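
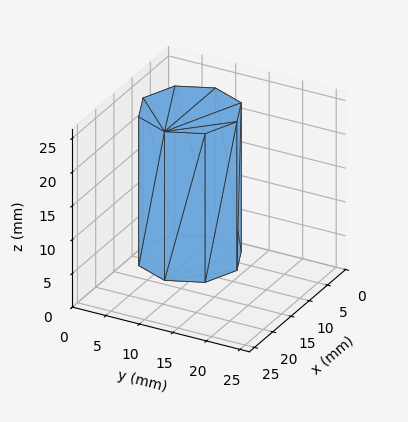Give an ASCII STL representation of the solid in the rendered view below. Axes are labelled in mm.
Reading the render: the shape is a regular 8-sided prism (a cylinder approximated with 8 flat sides), circumscribed radius ≈ 7 mm, height ≈ 22 mm (dimensions read to the nearest mm from the axis ticks). For the STL, each face is triangulated and given an outward normal.

solid part
  facet normal 0.0000 0.0000 -1.0000
    outer loop
      vertex 7.000 14.000 0.000
      vertex 11.950 11.950 0.000
      vertex 14.000 7.000 0.000
    endloop
  endfacet
  facet normal 0.0000 0.0000 -1.0000
    outer loop
      vertex 2.050 11.950 0.000
      vertex 7.000 14.000 0.000
      vertex 14.000 7.000 0.000
    endloop
  endfacet
  facet normal 0.0000 0.0000 -1.0000
    outer loop
      vertex 0.000 7.000 0.000
      vertex 2.050 11.950 0.000
      vertex 14.000 7.000 0.000
    endloop
  endfacet
  facet normal 0.0000 0.0000 -1.0000
    outer loop
      vertex 2.050 2.050 0.000
      vertex 0.000 7.000 0.000
      vertex 14.000 7.000 0.000
    endloop
  endfacet
  facet normal 0.0000 0.0000 -1.0000
    outer loop
      vertex 7.000 0.000 0.000
      vertex 2.050 2.050 0.000
      vertex 14.000 7.000 0.000
    endloop
  endfacet
  facet normal 0.0000 0.0000 -1.0000
    outer loop
      vertex 11.950 2.050 0.000
      vertex 7.000 0.000 0.000
      vertex 14.000 7.000 0.000
    endloop
  endfacet
  facet normal 0.0000 0.0000 1.0000
    outer loop
      vertex 14.000 7.000 22.000
      vertex 11.950 11.950 22.000
      vertex 7.000 14.000 22.000
    endloop
  endfacet
  facet normal 0.0000 0.0000 1.0000
    outer loop
      vertex 14.000 7.000 22.000
      vertex 7.000 14.000 22.000
      vertex 2.050 11.950 22.000
    endloop
  endfacet
  facet normal 0.0000 0.0000 1.0000
    outer loop
      vertex 14.000 7.000 22.000
      vertex 2.050 11.950 22.000
      vertex 0.000 7.000 22.000
    endloop
  endfacet
  facet normal 0.0000 0.0000 1.0000
    outer loop
      vertex 14.000 7.000 22.000
      vertex 0.000 7.000 22.000
      vertex 2.050 2.050 22.000
    endloop
  endfacet
  facet normal 0.0000 0.0000 1.0000
    outer loop
      vertex 14.000 7.000 22.000
      vertex 2.050 2.050 22.000
      vertex 7.000 0.000 22.000
    endloop
  endfacet
  facet normal 0.0000 0.0000 1.0000
    outer loop
      vertex 14.000 7.000 22.000
      vertex 7.000 0.000 22.000
      vertex 11.950 2.050 22.000
    endloop
  endfacet
  facet normal 0.9239 0.3826 0.0000
    outer loop
      vertex 14.000 7.000 0.000
      vertex 11.950 11.950 0.000
      vertex 11.950 11.950 22.000
    endloop
  endfacet
  facet normal 0.9239 0.3826 0.0000
    outer loop
      vertex 14.000 7.000 0.000
      vertex 11.950 11.950 22.000
      vertex 14.000 7.000 22.000
    endloop
  endfacet
  facet normal 0.3826 0.9239 0.0000
    outer loop
      vertex 11.950 11.950 0.000
      vertex 7.000 14.000 0.000
      vertex 7.000 14.000 22.000
    endloop
  endfacet
  facet normal 0.3826 0.9239 0.0000
    outer loop
      vertex 11.950 11.950 0.000
      vertex 7.000 14.000 22.000
      vertex 11.950 11.950 22.000
    endloop
  endfacet
  facet normal -0.3826 0.9239 0.0000
    outer loop
      vertex 7.000 14.000 0.000
      vertex 2.050 11.950 0.000
      vertex 2.050 11.950 22.000
    endloop
  endfacet
  facet normal -0.3826 0.9239 0.0000
    outer loop
      vertex 7.000 14.000 0.000
      vertex 2.050 11.950 22.000
      vertex 7.000 14.000 22.000
    endloop
  endfacet
  facet normal -0.9239 0.3826 0.0000
    outer loop
      vertex 2.050 11.950 0.000
      vertex 0.000 7.000 0.000
      vertex 0.000 7.000 22.000
    endloop
  endfacet
  facet normal -0.9239 0.3826 0.0000
    outer loop
      vertex 2.050 11.950 0.000
      vertex 0.000 7.000 22.000
      vertex 2.050 11.950 22.000
    endloop
  endfacet
  facet normal -0.9239 -0.3826 0.0000
    outer loop
      vertex 0.000 7.000 0.000
      vertex 2.050 2.050 0.000
      vertex 2.050 2.050 22.000
    endloop
  endfacet
  facet normal -0.9239 -0.3826 0.0000
    outer loop
      vertex 0.000 7.000 0.000
      vertex 2.050 2.050 22.000
      vertex 0.000 7.000 22.000
    endloop
  endfacet
  facet normal -0.3826 -0.9239 0.0000
    outer loop
      vertex 2.050 2.050 0.000
      vertex 7.000 0.000 0.000
      vertex 7.000 0.000 22.000
    endloop
  endfacet
  facet normal -0.3826 -0.9239 0.0000
    outer loop
      vertex 2.050 2.050 0.000
      vertex 7.000 0.000 22.000
      vertex 2.050 2.050 22.000
    endloop
  endfacet
  facet normal 0.3826 -0.9239 0.0000
    outer loop
      vertex 7.000 0.000 0.000
      vertex 11.950 2.050 0.000
      vertex 11.950 2.050 22.000
    endloop
  endfacet
  facet normal 0.3826 -0.9239 0.0000
    outer loop
      vertex 7.000 0.000 0.000
      vertex 11.950 2.050 22.000
      vertex 7.000 0.000 22.000
    endloop
  endfacet
  facet normal 0.9239 -0.3826 0.0000
    outer loop
      vertex 11.950 2.050 0.000
      vertex 14.000 7.000 0.000
      vertex 14.000 7.000 22.000
    endloop
  endfacet
  facet normal 0.9239 -0.3826 0.0000
    outer loop
      vertex 11.950 2.050 0.000
      vertex 14.000 7.000 22.000
      vertex 11.950 2.050 22.000
    endloop
  endfacet
endsolid part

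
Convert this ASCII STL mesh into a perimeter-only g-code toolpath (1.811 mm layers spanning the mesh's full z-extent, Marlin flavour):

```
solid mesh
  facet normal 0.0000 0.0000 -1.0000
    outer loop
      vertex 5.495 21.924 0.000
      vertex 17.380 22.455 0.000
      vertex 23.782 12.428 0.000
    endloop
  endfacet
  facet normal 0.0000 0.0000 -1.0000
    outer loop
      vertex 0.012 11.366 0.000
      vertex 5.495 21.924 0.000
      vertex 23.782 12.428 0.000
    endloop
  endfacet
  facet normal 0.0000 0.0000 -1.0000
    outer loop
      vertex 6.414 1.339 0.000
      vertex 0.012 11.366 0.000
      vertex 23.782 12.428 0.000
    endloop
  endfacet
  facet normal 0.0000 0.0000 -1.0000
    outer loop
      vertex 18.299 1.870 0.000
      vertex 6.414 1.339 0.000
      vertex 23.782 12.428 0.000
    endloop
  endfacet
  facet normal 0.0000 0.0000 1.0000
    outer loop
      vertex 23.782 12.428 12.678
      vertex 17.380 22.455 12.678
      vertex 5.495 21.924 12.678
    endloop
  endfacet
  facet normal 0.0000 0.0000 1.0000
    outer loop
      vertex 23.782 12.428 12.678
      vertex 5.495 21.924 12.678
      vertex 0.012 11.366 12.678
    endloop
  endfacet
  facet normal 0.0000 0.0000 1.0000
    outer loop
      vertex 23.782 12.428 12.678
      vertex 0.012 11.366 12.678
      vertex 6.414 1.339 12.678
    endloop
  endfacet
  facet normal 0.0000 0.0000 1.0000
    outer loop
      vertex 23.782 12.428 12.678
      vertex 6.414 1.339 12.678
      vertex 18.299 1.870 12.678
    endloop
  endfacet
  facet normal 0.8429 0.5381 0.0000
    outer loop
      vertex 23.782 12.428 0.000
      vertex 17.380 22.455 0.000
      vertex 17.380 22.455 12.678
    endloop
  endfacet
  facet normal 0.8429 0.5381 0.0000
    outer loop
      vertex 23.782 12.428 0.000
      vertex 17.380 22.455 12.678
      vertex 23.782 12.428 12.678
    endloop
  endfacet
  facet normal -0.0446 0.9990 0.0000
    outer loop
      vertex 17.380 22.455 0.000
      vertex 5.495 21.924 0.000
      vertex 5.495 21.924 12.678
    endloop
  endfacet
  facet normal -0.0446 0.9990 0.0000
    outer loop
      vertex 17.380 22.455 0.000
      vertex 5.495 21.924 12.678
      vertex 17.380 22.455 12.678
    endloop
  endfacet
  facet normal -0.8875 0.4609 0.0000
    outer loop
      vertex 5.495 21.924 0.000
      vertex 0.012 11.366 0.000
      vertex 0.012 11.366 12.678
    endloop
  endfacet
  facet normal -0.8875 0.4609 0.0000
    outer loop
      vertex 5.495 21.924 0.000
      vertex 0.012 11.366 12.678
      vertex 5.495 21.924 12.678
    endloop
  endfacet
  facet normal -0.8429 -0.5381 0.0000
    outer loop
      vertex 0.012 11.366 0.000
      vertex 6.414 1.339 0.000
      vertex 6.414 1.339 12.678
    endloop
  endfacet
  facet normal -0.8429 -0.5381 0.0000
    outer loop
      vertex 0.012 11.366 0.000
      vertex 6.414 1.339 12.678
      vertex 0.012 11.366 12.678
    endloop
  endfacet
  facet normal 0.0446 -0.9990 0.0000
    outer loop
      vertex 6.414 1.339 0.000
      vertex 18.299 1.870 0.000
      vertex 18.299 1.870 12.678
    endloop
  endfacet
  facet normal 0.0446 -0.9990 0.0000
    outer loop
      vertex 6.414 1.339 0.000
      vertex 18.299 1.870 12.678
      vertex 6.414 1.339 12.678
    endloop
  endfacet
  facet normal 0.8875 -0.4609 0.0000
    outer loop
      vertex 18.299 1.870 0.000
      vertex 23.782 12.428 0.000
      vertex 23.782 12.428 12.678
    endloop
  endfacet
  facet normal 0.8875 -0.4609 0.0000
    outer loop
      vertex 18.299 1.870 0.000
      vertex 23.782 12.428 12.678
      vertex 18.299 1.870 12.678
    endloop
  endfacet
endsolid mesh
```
; perimeter-only toolpath
G21 ; units = mm
G90 ; absolute positioning
G28 ; home
; layer 1
G0 Z1.811
G0 X23.782 Y12.428
G1 X17.380 Y22.455
G1 X5.495 Y21.924
G1 X0.012 Y11.366
G1 X6.414 Y1.339
G1 X18.299 Y1.870
G1 X23.782 Y12.428
; layer 2
G0 Z3.622
G0 X23.782 Y12.428
G1 X17.380 Y22.455
G1 X5.495 Y21.924
G1 X0.012 Y11.366
G1 X6.414 Y1.339
G1 X18.299 Y1.870
G1 X23.782 Y12.428
; layer 3
G0 Z5.433
G0 X23.782 Y12.428
G1 X17.380 Y22.455
G1 X5.495 Y21.924
G1 X0.012 Y11.366
G1 X6.414 Y1.339
G1 X18.299 Y1.870
G1 X23.782 Y12.428
; layer 4
G0 Z7.245
G0 X23.782 Y12.428
G1 X17.380 Y22.455
G1 X5.495 Y21.924
G1 X0.012 Y11.366
G1 X6.414 Y1.339
G1 X18.299 Y1.870
G1 X23.782 Y12.428
; layer 5
G0 Z9.056
G0 X23.782 Y12.428
G1 X17.380 Y22.455
G1 X5.495 Y21.924
G1 X0.012 Y11.366
G1 X6.414 Y1.339
G1 X18.299 Y1.870
G1 X23.782 Y12.428
; layer 6
G0 Z10.867
G0 X23.782 Y12.428
G1 X17.380 Y22.455
G1 X5.495 Y21.924
G1 X0.012 Y11.366
G1 X6.414 Y1.339
G1 X18.299 Y1.870
G1 X23.782 Y12.428
; layer 7
G0 Z12.678
G0 X23.782 Y12.428
G1 X17.380 Y22.455
G1 X5.495 Y21.924
G1 X0.012 Y11.366
G1 X6.414 Y1.339
G1 X18.299 Y1.870
G1 X23.782 Y12.428
M2 ; end

The solid is a regular 6-sided prism (a cylinder approximated with 6 flat sides), circumscribed radius ≈ 11.9 mm, height ≈ 12.7 mm. Slicing at Δz = 1.811 mm — 7 equal slices spanning the solid's height, so layer i sits at z = i·h/7 — gives 7 non-empty perimeters. Each is a 6-segment closed polygon; G0 lifts to the layer z and rapids to the start vertex, then G1 traces the edges.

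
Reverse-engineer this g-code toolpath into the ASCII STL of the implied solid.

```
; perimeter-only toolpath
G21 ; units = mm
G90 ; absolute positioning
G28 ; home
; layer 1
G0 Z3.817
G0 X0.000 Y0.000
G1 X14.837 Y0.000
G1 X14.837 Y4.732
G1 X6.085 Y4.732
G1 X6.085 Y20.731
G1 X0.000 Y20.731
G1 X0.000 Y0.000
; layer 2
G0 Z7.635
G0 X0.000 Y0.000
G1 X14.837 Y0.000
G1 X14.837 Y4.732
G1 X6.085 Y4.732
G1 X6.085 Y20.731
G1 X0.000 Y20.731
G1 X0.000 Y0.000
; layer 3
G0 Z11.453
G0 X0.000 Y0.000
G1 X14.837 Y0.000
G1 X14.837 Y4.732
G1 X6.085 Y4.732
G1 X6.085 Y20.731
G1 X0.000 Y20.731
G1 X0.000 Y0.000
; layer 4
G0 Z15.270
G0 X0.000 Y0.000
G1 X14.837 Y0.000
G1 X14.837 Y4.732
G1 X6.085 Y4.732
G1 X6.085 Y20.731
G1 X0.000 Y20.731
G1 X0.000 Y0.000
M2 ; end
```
solid part
  facet normal 0.0000 0.0000 -1.0000
    outer loop
      vertex 14.837 4.732 0.000
      vertex 14.837 0.000 0.000
      vertex 0.000 0.000 0.000
    endloop
  endfacet
  facet normal 0.0000 0.0000 -1.0000
    outer loop
      vertex 6.085 4.732 0.000
      vertex 14.837 4.732 0.000
      vertex 0.000 0.000 0.000
    endloop
  endfacet
  facet normal 0.0000 0.0000 -1.0000
    outer loop
      vertex 6.085 20.731 0.000
      vertex 6.085 4.732 0.000
      vertex 0.000 0.000 0.000
    endloop
  endfacet
  facet normal 0.0000 0.0000 -1.0000
    outer loop
      vertex 0.000 20.731 0.000
      vertex 6.085 20.731 0.000
      vertex 0.000 0.000 0.000
    endloop
  endfacet
  facet normal 0.0000 0.0000 1.0000
    outer loop
      vertex 0.000 0.000 15.270
      vertex 14.837 0.000 15.270
      vertex 14.837 4.732 15.270
    endloop
  endfacet
  facet normal 0.0000 0.0000 1.0000
    outer loop
      vertex 0.000 0.000 15.270
      vertex 14.837 4.732 15.270
      vertex 6.085 4.732 15.270
    endloop
  endfacet
  facet normal 0.0000 0.0000 1.0000
    outer loop
      vertex 0.000 0.000 15.270
      vertex 6.085 4.732 15.270
      vertex 6.085 20.731 15.270
    endloop
  endfacet
  facet normal 0.0000 0.0000 1.0000
    outer loop
      vertex 0.000 0.000 15.270
      vertex 6.085 20.731 15.270
      vertex 0.000 20.731 15.270
    endloop
  endfacet
  facet normal 0.0000 -1.0000 0.0000
    outer loop
      vertex 0.000 0.000 0.000
      vertex 14.837 0.000 0.000
      vertex 14.837 0.000 15.270
    endloop
  endfacet
  facet normal 0.0000 -1.0000 0.0000
    outer loop
      vertex 0.000 0.000 0.000
      vertex 14.837 0.000 15.270
      vertex 0.000 0.000 15.270
    endloop
  endfacet
  facet normal 1.0000 0.0000 0.0000
    outer loop
      vertex 14.837 0.000 0.000
      vertex 14.837 4.732 0.000
      vertex 14.837 4.732 15.270
    endloop
  endfacet
  facet normal 1.0000 0.0000 0.0000
    outer loop
      vertex 14.837 0.000 0.000
      vertex 14.837 4.732 15.270
      vertex 14.837 0.000 15.270
    endloop
  endfacet
  facet normal 0.0000 1.0000 0.0000
    outer loop
      vertex 14.837 4.732 0.000
      vertex 6.085 4.732 0.000
      vertex 6.085 4.732 15.270
    endloop
  endfacet
  facet normal 0.0000 1.0000 0.0000
    outer loop
      vertex 14.837 4.732 0.000
      vertex 6.085 4.732 15.270
      vertex 14.837 4.732 15.270
    endloop
  endfacet
  facet normal 1.0000 0.0000 0.0000
    outer loop
      vertex 6.085 4.732 0.000
      vertex 6.085 20.731 0.000
      vertex 6.085 20.731 15.270
    endloop
  endfacet
  facet normal 1.0000 0.0000 0.0000
    outer loop
      vertex 6.085 4.732 0.000
      vertex 6.085 20.731 15.270
      vertex 6.085 4.732 15.270
    endloop
  endfacet
  facet normal 0.0000 1.0000 0.0000
    outer loop
      vertex 6.085 20.731 0.000
      vertex 0.000 20.731 0.000
      vertex 0.000 20.731 15.270
    endloop
  endfacet
  facet normal 0.0000 1.0000 0.0000
    outer loop
      vertex 6.085 20.731 0.000
      vertex 0.000 20.731 15.270
      vertex 6.085 20.731 15.270
    endloop
  endfacet
  facet normal -1.0000 0.0000 0.0000
    outer loop
      vertex 0.000 20.731 0.000
      vertex 0.000 0.000 0.000
      vertex 0.000 0.000 15.270
    endloop
  endfacet
  facet normal -1.0000 0.0000 0.0000
    outer loop
      vertex 0.000 20.731 0.000
      vertex 0.000 0.000 15.270
      vertex 0.000 20.731 15.270
    endloop
  endfacet
endsolid part

The G0 Z moves step by Δz≈3.817 mm. Every layer's G1 loop is the same polygon, so the solid is a straight extrusion of it from z=0 to z≈15.3. Closing with flat bottom and top caps and triangulating gives 20 facets — an L-shaped prism: outer 14.8 × 20.7 mm, arm thicknesses ≈ 4.73 mm (horizontal) and 6.08 mm (vertical), extruded 15.3 mm in z.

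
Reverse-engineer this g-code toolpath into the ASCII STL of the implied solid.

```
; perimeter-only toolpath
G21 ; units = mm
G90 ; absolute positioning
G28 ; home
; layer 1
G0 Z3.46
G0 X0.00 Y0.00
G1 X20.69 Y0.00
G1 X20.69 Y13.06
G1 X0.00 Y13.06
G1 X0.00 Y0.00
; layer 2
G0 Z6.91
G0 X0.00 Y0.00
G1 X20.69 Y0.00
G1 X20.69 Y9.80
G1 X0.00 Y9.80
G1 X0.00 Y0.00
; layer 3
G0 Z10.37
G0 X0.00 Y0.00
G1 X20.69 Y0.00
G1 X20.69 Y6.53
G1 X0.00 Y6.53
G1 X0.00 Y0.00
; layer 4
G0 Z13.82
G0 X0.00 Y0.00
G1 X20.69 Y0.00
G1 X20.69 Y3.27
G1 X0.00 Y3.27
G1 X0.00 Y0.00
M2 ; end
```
solid part
  facet normal 0.0000 0.0000 -1.0000
    outer loop
      vertex 20.69 16.33 0.00
      vertex 20.69 0.00 0.00
      vertex 0.00 0.00 0.00
    endloop
  endfacet
  facet normal 0.0000 0.0000 -1.0000
    outer loop
      vertex 0.00 16.33 0.00
      vertex 20.69 16.33 0.00
      vertex 0.00 0.00 0.00
    endloop
  endfacet
  facet normal 0.0000 -1.0000 0.0000
    outer loop
      vertex 0.00 0.00 0.00
      vertex 20.69 0.00 0.00
      vertex 20.69 0.00 17.28
    endloop
  endfacet
  facet normal 0.0000 -1.0000 0.0000
    outer loop
      vertex 0.00 0.00 0.00
      vertex 20.69 0.00 17.28
      vertex 0.00 0.00 17.28
    endloop
  endfacet
  facet normal 0.0000 0.7268 0.6868
    outer loop
      vertex 0.00 0.00 17.28
      vertex 20.69 0.00 17.28
      vertex 20.69 16.33 0.00
    endloop
  endfacet
  facet normal 0.0000 0.7268 0.6868
    outer loop
      vertex 0.00 0.00 17.28
      vertex 20.69 16.33 0.00
      vertex 0.00 16.33 0.00
    endloop
  endfacet
  facet normal -1.0000 0.0000 0.0000
    outer loop
      vertex 0.00 0.00 17.28
      vertex 0.00 16.33 0.00
      vertex 0.00 0.00 0.00
    endloop
  endfacet
  facet normal 1.0000 0.0000 0.0000
    outer loop
      vertex 20.69 0.00 0.00
      vertex 20.69 16.33 0.00
      vertex 20.69 0.00 17.28
    endloop
  endfacet
endsolid part

The G0 Z moves step by Δz≈3.46 mm. The G1 loops shrink linearly with z, so the solid tapers from its base footprint up to z≈17.3. Closing with a flat bottom cap and the tapered top and triangulating gives 8 facets — a wedge (ramp): 20.7 × 16.3 mm base, rising to 17.3 mm along the y=0 edge and sloping linearly to z=0 at y=16.3.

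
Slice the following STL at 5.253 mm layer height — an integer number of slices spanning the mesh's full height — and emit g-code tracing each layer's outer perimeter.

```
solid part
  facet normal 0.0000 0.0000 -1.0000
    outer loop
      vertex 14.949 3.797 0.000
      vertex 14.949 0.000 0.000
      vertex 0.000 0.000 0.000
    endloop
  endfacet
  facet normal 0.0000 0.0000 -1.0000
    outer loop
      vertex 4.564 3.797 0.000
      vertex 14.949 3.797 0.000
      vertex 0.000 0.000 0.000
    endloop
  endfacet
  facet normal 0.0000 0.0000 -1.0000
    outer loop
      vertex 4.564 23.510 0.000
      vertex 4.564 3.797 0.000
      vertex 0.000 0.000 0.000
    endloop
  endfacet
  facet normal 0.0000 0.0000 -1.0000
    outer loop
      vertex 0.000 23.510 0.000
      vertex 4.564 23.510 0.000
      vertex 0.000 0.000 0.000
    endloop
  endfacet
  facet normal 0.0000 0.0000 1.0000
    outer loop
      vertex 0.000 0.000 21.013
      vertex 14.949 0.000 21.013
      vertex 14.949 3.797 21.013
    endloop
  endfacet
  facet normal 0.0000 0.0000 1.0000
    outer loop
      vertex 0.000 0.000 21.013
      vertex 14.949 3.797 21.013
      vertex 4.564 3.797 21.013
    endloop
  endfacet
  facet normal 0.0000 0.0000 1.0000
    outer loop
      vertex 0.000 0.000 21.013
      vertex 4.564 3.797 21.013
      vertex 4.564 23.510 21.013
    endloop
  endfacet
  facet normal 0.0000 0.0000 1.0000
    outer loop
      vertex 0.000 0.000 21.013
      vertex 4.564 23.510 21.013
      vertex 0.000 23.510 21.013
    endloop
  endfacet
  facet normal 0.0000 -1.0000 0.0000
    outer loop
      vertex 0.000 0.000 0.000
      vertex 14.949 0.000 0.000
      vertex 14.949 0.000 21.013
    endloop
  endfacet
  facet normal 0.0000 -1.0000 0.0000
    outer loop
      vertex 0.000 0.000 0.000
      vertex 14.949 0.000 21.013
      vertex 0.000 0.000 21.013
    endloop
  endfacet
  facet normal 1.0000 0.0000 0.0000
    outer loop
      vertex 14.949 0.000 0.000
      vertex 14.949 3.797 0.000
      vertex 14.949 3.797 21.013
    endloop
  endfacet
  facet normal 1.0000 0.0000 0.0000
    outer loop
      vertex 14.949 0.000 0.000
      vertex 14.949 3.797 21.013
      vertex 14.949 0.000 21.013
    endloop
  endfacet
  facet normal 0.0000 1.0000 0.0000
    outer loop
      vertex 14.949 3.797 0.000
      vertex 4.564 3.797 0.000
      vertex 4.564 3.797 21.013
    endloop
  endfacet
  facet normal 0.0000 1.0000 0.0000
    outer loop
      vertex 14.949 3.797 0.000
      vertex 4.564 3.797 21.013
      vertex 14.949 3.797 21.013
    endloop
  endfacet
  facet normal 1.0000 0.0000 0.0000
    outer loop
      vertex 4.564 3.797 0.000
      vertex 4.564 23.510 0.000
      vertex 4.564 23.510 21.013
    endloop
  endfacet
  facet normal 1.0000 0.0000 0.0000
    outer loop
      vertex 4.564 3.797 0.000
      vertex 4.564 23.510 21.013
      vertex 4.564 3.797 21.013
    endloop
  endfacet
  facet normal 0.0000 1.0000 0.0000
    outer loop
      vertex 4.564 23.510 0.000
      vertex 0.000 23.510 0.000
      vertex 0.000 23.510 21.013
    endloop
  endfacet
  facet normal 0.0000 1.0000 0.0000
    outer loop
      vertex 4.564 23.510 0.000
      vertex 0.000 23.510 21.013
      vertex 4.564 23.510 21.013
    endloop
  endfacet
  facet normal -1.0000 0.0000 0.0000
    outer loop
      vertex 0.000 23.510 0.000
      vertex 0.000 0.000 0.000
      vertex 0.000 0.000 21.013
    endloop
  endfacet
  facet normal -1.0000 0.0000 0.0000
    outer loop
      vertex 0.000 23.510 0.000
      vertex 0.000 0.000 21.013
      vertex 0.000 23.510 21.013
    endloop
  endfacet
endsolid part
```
; perimeter-only toolpath
G21 ; units = mm
G90 ; absolute positioning
G28 ; home
; layer 1
G0 Z5.253
G0 X0.000 Y0.000
G1 X14.949 Y0.000
G1 X14.949 Y3.797
G1 X4.564 Y3.797
G1 X4.564 Y23.510
G1 X0.000 Y23.510
G1 X0.000 Y0.000
; layer 2
G0 Z10.507
G0 X0.000 Y0.000
G1 X14.949 Y0.000
G1 X14.949 Y3.797
G1 X4.564 Y3.797
G1 X4.564 Y23.510
G1 X0.000 Y23.510
G1 X0.000 Y0.000
; layer 3
G0 Z15.760
G0 X0.000 Y0.000
G1 X14.949 Y0.000
G1 X14.949 Y3.797
G1 X4.564 Y3.797
G1 X4.564 Y23.510
G1 X0.000 Y23.510
G1 X0.000 Y0.000
; layer 4
G0 Z21.013
G0 X0.000 Y0.000
G1 X14.949 Y0.000
G1 X14.949 Y3.797
G1 X4.564 Y3.797
G1 X4.564 Y23.510
G1 X0.000 Y23.510
G1 X0.000 Y0.000
M2 ; end

The solid is an L-shaped prism: outer 14.9 × 23.5 mm, arm thicknesses ≈ 3.8 mm (horizontal) and 4.56 mm (vertical), extruded 21 mm in z. Slicing at Δz = 5.253 mm — 4 equal slices spanning the solid's height, so layer i sits at z = i·h/4 — gives 4 non-empty perimeters. Each is a 6-segment closed polygon; G0 lifts to the layer z and rapids to the start vertex, then G1 traces the edges.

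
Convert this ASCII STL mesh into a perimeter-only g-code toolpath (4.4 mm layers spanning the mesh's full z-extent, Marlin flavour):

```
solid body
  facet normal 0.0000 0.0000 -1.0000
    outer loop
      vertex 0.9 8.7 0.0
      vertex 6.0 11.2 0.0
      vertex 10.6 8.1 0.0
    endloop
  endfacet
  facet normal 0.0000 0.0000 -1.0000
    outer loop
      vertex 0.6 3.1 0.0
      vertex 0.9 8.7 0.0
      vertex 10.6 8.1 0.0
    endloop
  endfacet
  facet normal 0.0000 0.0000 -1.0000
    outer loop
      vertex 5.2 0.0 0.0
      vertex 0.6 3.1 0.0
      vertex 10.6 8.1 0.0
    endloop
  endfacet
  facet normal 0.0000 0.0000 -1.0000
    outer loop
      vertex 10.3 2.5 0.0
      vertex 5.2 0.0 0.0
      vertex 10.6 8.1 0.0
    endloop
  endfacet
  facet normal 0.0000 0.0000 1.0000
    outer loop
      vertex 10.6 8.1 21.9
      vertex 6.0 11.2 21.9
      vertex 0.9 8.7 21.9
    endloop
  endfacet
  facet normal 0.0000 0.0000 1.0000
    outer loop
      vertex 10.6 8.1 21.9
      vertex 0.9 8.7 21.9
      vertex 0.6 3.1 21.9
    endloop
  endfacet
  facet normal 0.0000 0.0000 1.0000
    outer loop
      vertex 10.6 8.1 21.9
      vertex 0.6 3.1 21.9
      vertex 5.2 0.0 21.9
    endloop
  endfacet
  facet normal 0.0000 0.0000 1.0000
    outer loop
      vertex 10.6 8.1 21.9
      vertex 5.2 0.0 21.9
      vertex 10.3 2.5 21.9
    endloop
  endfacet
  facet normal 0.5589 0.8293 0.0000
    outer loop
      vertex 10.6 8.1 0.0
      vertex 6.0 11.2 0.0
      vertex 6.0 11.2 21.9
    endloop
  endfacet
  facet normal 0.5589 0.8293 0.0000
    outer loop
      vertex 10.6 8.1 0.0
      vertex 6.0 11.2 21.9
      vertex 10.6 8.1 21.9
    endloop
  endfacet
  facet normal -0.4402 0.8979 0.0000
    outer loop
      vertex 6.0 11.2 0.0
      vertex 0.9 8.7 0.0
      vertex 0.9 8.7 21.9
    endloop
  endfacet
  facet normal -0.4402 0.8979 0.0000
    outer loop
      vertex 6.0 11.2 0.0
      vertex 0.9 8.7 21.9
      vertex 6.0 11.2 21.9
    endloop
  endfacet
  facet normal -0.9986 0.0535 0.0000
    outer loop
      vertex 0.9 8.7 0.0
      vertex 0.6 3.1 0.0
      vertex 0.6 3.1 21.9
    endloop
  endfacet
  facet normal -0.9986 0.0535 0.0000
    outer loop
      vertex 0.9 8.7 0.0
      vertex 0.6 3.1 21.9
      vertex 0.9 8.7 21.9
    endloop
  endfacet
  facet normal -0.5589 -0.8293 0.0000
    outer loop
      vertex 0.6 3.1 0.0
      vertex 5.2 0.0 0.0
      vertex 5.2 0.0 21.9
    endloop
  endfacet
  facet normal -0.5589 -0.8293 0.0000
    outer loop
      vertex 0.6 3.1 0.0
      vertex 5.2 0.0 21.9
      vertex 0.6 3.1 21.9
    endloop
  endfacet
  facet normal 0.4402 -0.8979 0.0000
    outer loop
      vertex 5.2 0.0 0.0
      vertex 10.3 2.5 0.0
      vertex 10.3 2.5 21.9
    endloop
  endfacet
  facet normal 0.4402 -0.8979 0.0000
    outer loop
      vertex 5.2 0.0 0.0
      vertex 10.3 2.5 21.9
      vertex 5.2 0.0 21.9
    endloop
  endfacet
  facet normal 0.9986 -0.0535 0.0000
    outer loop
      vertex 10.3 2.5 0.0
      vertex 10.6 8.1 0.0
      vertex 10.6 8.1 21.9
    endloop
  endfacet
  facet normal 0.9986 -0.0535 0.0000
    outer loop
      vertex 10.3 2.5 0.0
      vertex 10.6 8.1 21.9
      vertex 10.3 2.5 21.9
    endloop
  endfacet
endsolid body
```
; perimeter-only toolpath
G21 ; units = mm
G90 ; absolute positioning
G28 ; home
; layer 1
G0 Z4.4
G0 X10.6 Y8.1
G1 X6.0 Y11.2
G1 X0.9 Y8.7
G1 X0.6 Y3.1
G1 X5.2 Y0.0
G1 X10.3 Y2.5
G1 X10.6 Y8.1
; layer 2
G0 Z8.8
G0 X10.6 Y8.1
G1 X6.0 Y11.2
G1 X0.9 Y8.7
G1 X0.6 Y3.1
G1 X5.2 Y0.0
G1 X10.3 Y2.5
G1 X10.6 Y8.1
; layer 3
G0 Z13.1
G0 X10.6 Y8.1
G1 X6.0 Y11.2
G1 X0.9 Y8.7
G1 X0.6 Y3.1
G1 X5.2 Y0.0
G1 X10.3 Y2.5
G1 X10.6 Y8.1
; layer 4
G0 Z17.5
G0 X10.6 Y8.1
G1 X6.0 Y11.2
G1 X0.9 Y8.7
G1 X0.6 Y3.1
G1 X5.2 Y0.0
G1 X10.3 Y2.5
G1 X10.6 Y8.1
; layer 5
G0 Z21.9
G0 X10.6 Y8.1
G1 X6.0 Y11.2
G1 X0.9 Y8.7
G1 X0.6 Y3.1
G1 X5.2 Y0.0
G1 X10.3 Y2.5
G1 X10.6 Y8.1
M2 ; end

The solid is a regular 6-sided prism (a cylinder approximated with 6 flat sides), circumscribed radius ≈ 5.6 mm, height ≈ 21.9 mm. Slicing at Δz = 4.4 mm — 5 equal slices spanning the solid's height, so layer i sits at z = i·h/5 — gives 5 non-empty perimeters. Each is a 6-segment closed polygon; G0 lifts to the layer z and rapids to the start vertex, then G1 traces the edges.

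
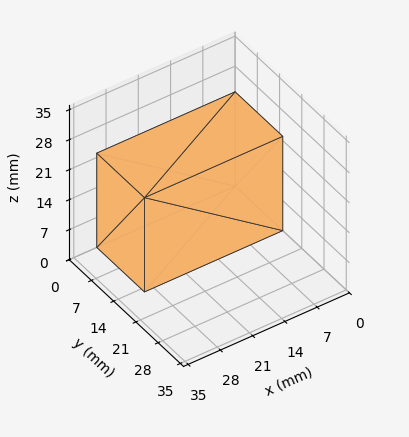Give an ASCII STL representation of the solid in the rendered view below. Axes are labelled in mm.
Reading the render: the shape is a rectangular box, roughly 30 × 15 mm footprint and 22 mm tall (dimensions read to the nearest mm from the axis ticks). For the STL, each face is triangulated and given an outward normal.

solid part
  facet normal 0.0000 0.0000 -1.0000
    outer loop
      vertex 30.0 15.0 0.0
      vertex 30.0 0.0 0.0
      vertex 0.0 0.0 0.0
    endloop
  endfacet
  facet normal 0.0000 0.0000 -1.0000
    outer loop
      vertex 0.0 15.0 0.0
      vertex 30.0 15.0 0.0
      vertex 0.0 0.0 0.0
    endloop
  endfacet
  facet normal 0.0000 0.0000 1.0000
    outer loop
      vertex 0.0 0.0 22.0
      vertex 30.0 0.0 22.0
      vertex 30.0 15.0 22.0
    endloop
  endfacet
  facet normal 0.0000 0.0000 1.0000
    outer loop
      vertex 0.0 0.0 22.0
      vertex 30.0 15.0 22.0
      vertex 0.0 15.0 22.0
    endloop
  endfacet
  facet normal 0.0000 -1.0000 0.0000
    outer loop
      vertex 0.0 0.0 0.0
      vertex 30.0 0.0 0.0
      vertex 30.0 0.0 22.0
    endloop
  endfacet
  facet normal 0.0000 -1.0000 0.0000
    outer loop
      vertex 0.0 0.0 0.0
      vertex 30.0 0.0 22.0
      vertex 0.0 0.0 22.0
    endloop
  endfacet
  facet normal 0.0000 1.0000 0.0000
    outer loop
      vertex 30.0 15.0 22.0
      vertex 30.0 15.0 0.0
      vertex 0.0 15.0 0.0
    endloop
  endfacet
  facet normal 0.0000 1.0000 0.0000
    outer loop
      vertex 0.0 15.0 22.0
      vertex 30.0 15.0 22.0
      vertex 0.0 15.0 0.0
    endloop
  endfacet
  facet normal -1.0000 0.0000 0.0000
    outer loop
      vertex 0.0 15.0 22.0
      vertex 0.0 15.0 0.0
      vertex 0.0 0.0 0.0
    endloop
  endfacet
  facet normal -1.0000 0.0000 0.0000
    outer loop
      vertex 0.0 0.0 22.0
      vertex 0.0 15.0 22.0
      vertex 0.0 0.0 0.0
    endloop
  endfacet
  facet normal 1.0000 0.0000 0.0000
    outer loop
      vertex 30.0 0.0 0.0
      vertex 30.0 15.0 0.0
      vertex 30.0 15.0 22.0
    endloop
  endfacet
  facet normal 1.0000 0.0000 0.0000
    outer loop
      vertex 30.0 0.0 0.0
      vertex 30.0 15.0 22.0
      vertex 30.0 0.0 22.0
    endloop
  endfacet
endsolid part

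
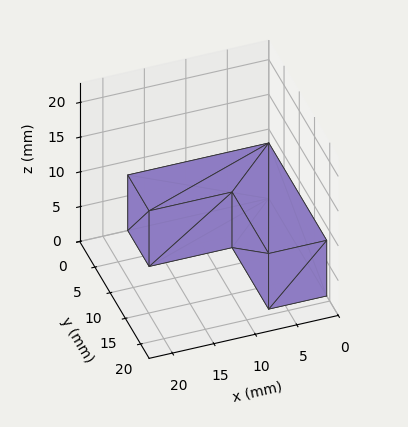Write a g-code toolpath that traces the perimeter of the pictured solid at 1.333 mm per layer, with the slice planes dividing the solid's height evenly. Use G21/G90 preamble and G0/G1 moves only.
Reading the render: the shape is an L-shaped prism: outer 17 × 19 mm, arm thicknesses ≈ 7 mm (horizontal) and 7 mm (vertical), extruded 8 mm in z (dimensions read to the nearest mm from the axis ticks). For the g-code, the solid's height is divided into equal slices at the stated Δz and each level perimeter traced with G1 moves after a G0 lift.

; perimeter-only toolpath
G21 ; units = mm
G90 ; absolute positioning
G28 ; home
; layer 1
G0 Z1.333
G0 X0.000 Y0.000
G1 X17.000 Y0.000
G1 X17.000 Y7.000
G1 X7.000 Y7.000
G1 X7.000 Y19.000
G1 X0.000 Y19.000
G1 X0.000 Y0.000
; layer 2
G0 Z2.667
G0 X0.000 Y0.000
G1 X17.000 Y0.000
G1 X17.000 Y7.000
G1 X7.000 Y7.000
G1 X7.000 Y19.000
G1 X0.000 Y19.000
G1 X0.000 Y0.000
; layer 3
G0 Z4.000
G0 X0.000 Y0.000
G1 X17.000 Y0.000
G1 X17.000 Y7.000
G1 X7.000 Y7.000
G1 X7.000 Y19.000
G1 X0.000 Y19.000
G1 X0.000 Y0.000
; layer 4
G0 Z5.333
G0 X0.000 Y0.000
G1 X17.000 Y0.000
G1 X17.000 Y7.000
G1 X7.000 Y7.000
G1 X7.000 Y19.000
G1 X0.000 Y19.000
G1 X0.000 Y0.000
; layer 5
G0 Z6.667
G0 X0.000 Y0.000
G1 X17.000 Y0.000
G1 X17.000 Y7.000
G1 X7.000 Y7.000
G1 X7.000 Y19.000
G1 X0.000 Y19.000
G1 X0.000 Y0.000
; layer 6
G0 Z8.000
G0 X0.000 Y0.000
G1 X17.000 Y0.000
G1 X17.000 Y7.000
G1 X7.000 Y7.000
G1 X7.000 Y19.000
G1 X0.000 Y19.000
G1 X0.000 Y0.000
M2 ; end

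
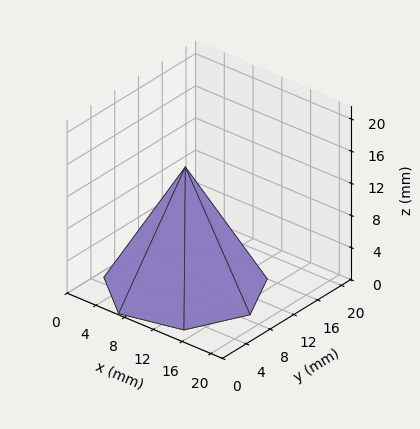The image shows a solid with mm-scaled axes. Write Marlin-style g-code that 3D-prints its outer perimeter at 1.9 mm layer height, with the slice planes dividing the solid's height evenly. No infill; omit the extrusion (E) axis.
Reading the render: the shape is a regular 7-sided pyramid, base circumscribed radius ≈ 9 mm, apex at z ≈ 15 mm (dimensions read to the nearest mm from the axis ticks). For the g-code, the solid's height is divided into equal slices at the stated Δz and each level perimeter traced with G1 moves after a G0 lift.

; perimeter-only toolpath
G21 ; units = mm
G90 ; absolute positioning
G28 ; home
; layer 1
G0 Z1.9
G0 X16.9 Y9.0
G1 X13.9 Y15.1
G1 X7.2 Y16.7
G1 X1.9 Y12.4
G1 X1.9 Y5.6
G1 X7.2 Y1.3
G1 X13.9 Y2.9
G1 X16.9 Y9.0
; layer 2
G0 Z3.8
G0 X15.8 Y9.0
G1 X13.2 Y14.2
G1 X7.5 Y15.6
G1 X2.9 Y11.9
G1 X2.9 Y6.1
G1 X7.5 Y2.4
G1 X13.2 Y3.8
G1 X15.8 Y9.0
; layer 3
G0 Z5.6
G0 X14.6 Y9.0
G1 X12.5 Y13.4
G1 X7.8 Y14.5
G1 X3.9 Y11.4
G1 X3.9 Y6.6
G1 X7.8 Y3.5
G1 X12.5 Y4.6
G1 X14.6 Y9.0
; layer 4
G0 Z7.5
G0 X13.5 Y9.0
G1 X11.8 Y12.5
G1 X8.0 Y13.4
G1 X5.0 Y10.9
G1 X5.0 Y7.0
G1 X8.0 Y4.6
G1 X11.8 Y5.5
G1 X13.5 Y9.0
; layer 5
G0 Z9.4
G0 X12.4 Y9.0
G1 X11.1 Y11.6
G1 X8.2 Y12.3
G1 X6.0 Y10.5
G1 X6.0 Y7.5
G1 X8.2 Y5.7
G1 X11.1 Y6.4
G1 X12.4 Y9.0
; layer 6
G0 Z11.2
G0 X11.2 Y9.0
G1 X10.4 Y10.8
G1 X8.5 Y11.2
G1 X7.0 Y10.0
G1 X7.0 Y8.0
G1 X8.5 Y6.8
G1 X10.4 Y7.2
G1 X11.2 Y9.0
; layer 7
G0 Z13.1
G0 X10.1 Y9.0
G1 X9.7 Y9.9
G1 X8.8 Y10.1
G1 X8.0 Y9.5
G1 X8.0 Y8.5
G1 X8.8 Y7.9
G1 X9.7 Y8.1
G1 X10.1 Y9.0
M2 ; end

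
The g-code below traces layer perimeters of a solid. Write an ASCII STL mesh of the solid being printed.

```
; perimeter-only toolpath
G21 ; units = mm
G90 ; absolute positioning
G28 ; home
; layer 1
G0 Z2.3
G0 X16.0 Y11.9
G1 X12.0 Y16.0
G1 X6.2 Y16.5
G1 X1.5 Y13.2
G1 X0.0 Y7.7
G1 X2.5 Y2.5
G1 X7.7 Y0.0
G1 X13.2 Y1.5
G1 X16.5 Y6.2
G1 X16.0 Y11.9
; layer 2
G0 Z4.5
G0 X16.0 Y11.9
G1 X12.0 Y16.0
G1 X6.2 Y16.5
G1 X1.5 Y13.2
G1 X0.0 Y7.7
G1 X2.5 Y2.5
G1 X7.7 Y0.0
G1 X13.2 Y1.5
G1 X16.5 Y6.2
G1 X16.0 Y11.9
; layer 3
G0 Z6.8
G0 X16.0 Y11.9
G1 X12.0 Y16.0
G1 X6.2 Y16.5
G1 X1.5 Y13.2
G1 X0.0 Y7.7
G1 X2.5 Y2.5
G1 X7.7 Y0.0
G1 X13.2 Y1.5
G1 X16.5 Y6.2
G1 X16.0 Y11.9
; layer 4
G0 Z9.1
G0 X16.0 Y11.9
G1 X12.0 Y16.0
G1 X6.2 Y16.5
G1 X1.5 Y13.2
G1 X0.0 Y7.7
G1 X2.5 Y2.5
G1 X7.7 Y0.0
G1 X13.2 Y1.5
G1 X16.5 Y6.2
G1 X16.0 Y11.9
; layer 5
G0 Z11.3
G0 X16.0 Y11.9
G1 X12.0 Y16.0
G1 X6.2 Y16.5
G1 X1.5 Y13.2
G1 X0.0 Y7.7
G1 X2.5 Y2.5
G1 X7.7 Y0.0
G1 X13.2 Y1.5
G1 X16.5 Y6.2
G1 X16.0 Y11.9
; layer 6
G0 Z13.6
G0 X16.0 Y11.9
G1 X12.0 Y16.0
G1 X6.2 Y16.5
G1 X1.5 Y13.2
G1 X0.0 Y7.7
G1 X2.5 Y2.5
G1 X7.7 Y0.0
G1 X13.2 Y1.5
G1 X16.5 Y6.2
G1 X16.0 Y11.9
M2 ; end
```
solid part
  facet normal 0.0000 0.0000 -1.0000
    outer loop
      vertex 6.2 16.5 0.0
      vertex 12.0 16.0 0.0
      vertex 16.0 11.9 0.0
    endloop
  endfacet
  facet normal 0.0000 0.0000 -1.0000
    outer loop
      vertex 1.5 13.2 0.0
      vertex 6.2 16.5 0.0
      vertex 16.0 11.9 0.0
    endloop
  endfacet
  facet normal 0.0000 0.0000 -1.0000
    outer loop
      vertex 0.0 7.7 0.0
      vertex 1.5 13.2 0.0
      vertex 16.0 11.9 0.0
    endloop
  endfacet
  facet normal 0.0000 0.0000 -1.0000
    outer loop
      vertex 2.5 2.5 0.0
      vertex 0.0 7.7 0.0
      vertex 16.0 11.9 0.0
    endloop
  endfacet
  facet normal 0.0000 0.0000 -1.0000
    outer loop
      vertex 7.7 0.0 0.0
      vertex 2.5 2.5 0.0
      vertex 16.0 11.9 0.0
    endloop
  endfacet
  facet normal 0.0000 0.0000 -1.0000
    outer loop
      vertex 13.2 1.5 0.0
      vertex 7.7 0.0 0.0
      vertex 16.0 11.9 0.0
    endloop
  endfacet
  facet normal 0.0000 0.0000 -1.0000
    outer loop
      vertex 16.5 6.2 0.0
      vertex 13.2 1.5 0.0
      vertex 16.0 11.9 0.0
    endloop
  endfacet
  facet normal 0.0000 0.0000 1.0000
    outer loop
      vertex 16.0 11.9 13.6
      vertex 12.0 16.0 13.6
      vertex 6.2 16.5 13.6
    endloop
  endfacet
  facet normal 0.0000 0.0000 1.0000
    outer loop
      vertex 16.0 11.9 13.6
      vertex 6.2 16.5 13.6
      vertex 1.5 13.2 13.6
    endloop
  endfacet
  facet normal 0.0000 0.0000 1.0000
    outer loop
      vertex 16.0 11.9 13.6
      vertex 1.5 13.2 13.6
      vertex 0.0 7.7 13.6
    endloop
  endfacet
  facet normal 0.0000 0.0000 1.0000
    outer loop
      vertex 16.0 11.9 13.6
      vertex 0.0 7.7 13.6
      vertex 2.5 2.5 13.6
    endloop
  endfacet
  facet normal 0.0000 0.0000 1.0000
    outer loop
      vertex 16.0 11.9 13.6
      vertex 2.5 2.5 13.6
      vertex 7.7 0.0 13.6
    endloop
  endfacet
  facet normal 0.0000 0.0000 1.0000
    outer loop
      vertex 16.0 11.9 13.6
      vertex 7.7 0.0 13.6
      vertex 13.2 1.5 13.6
    endloop
  endfacet
  facet normal 0.0000 0.0000 1.0000
    outer loop
      vertex 16.0 11.9 13.6
      vertex 13.2 1.5 13.6
      vertex 16.5 6.2 13.6
    endloop
  endfacet
  facet normal 0.7158 0.6983 0.0000
    outer loop
      vertex 16.0 11.9 0.0
      vertex 12.0 16.0 0.0
      vertex 12.0 16.0 13.6
    endloop
  endfacet
  facet normal 0.7158 0.6983 0.0000
    outer loop
      vertex 16.0 11.9 0.0
      vertex 12.0 16.0 13.6
      vertex 16.0 11.9 13.6
    endloop
  endfacet
  facet normal 0.0859 0.9963 0.0000
    outer loop
      vertex 12.0 16.0 0.0
      vertex 6.2 16.5 0.0
      vertex 6.2 16.5 13.6
    endloop
  endfacet
  facet normal 0.0859 0.9963 0.0000
    outer loop
      vertex 12.0 16.0 0.0
      vertex 6.2 16.5 13.6
      vertex 12.0 16.0 13.6
    endloop
  endfacet
  facet normal -0.5746 0.8184 0.0000
    outer loop
      vertex 6.2 16.5 0.0
      vertex 1.5 13.2 0.0
      vertex 1.5 13.2 13.6
    endloop
  endfacet
  facet normal -0.5746 0.8184 0.0000
    outer loop
      vertex 6.2 16.5 0.0
      vertex 1.5 13.2 13.6
      vertex 6.2 16.5 13.6
    endloop
  endfacet
  facet normal -0.9648 0.2631 0.0000
    outer loop
      vertex 1.5 13.2 0.0
      vertex 0.0 7.7 0.0
      vertex 0.0 7.7 13.6
    endloop
  endfacet
  facet normal -0.9648 0.2631 0.0000
    outer loop
      vertex 1.5 13.2 0.0
      vertex 0.0 7.7 13.6
      vertex 1.5 13.2 13.6
    endloop
  endfacet
  facet normal -0.9013 -0.4333 0.0000
    outer loop
      vertex 0.0 7.7 0.0
      vertex 2.5 2.5 0.0
      vertex 2.5 2.5 13.6
    endloop
  endfacet
  facet normal -0.9013 -0.4333 0.0000
    outer loop
      vertex 0.0 7.7 0.0
      vertex 2.5 2.5 13.6
      vertex 0.0 7.7 13.6
    endloop
  endfacet
  facet normal -0.4333 -0.9013 0.0000
    outer loop
      vertex 2.5 2.5 0.0
      vertex 7.7 0.0 0.0
      vertex 7.7 0.0 13.6
    endloop
  endfacet
  facet normal -0.4333 -0.9013 0.0000
    outer loop
      vertex 2.5 2.5 0.0
      vertex 7.7 0.0 13.6
      vertex 2.5 2.5 13.6
    endloop
  endfacet
  facet normal 0.2631 -0.9648 0.0000
    outer loop
      vertex 7.7 0.0 0.0
      vertex 13.2 1.5 0.0
      vertex 13.2 1.5 13.6
    endloop
  endfacet
  facet normal 0.2631 -0.9648 0.0000
    outer loop
      vertex 7.7 0.0 0.0
      vertex 13.2 1.5 13.6
      vertex 7.7 0.0 13.6
    endloop
  endfacet
  facet normal 0.8184 -0.5746 0.0000
    outer loop
      vertex 13.2 1.5 0.0
      vertex 16.5 6.2 0.0
      vertex 16.5 6.2 13.6
    endloop
  endfacet
  facet normal 0.8184 -0.5746 0.0000
    outer loop
      vertex 13.2 1.5 0.0
      vertex 16.5 6.2 13.6
      vertex 13.2 1.5 13.6
    endloop
  endfacet
  facet normal 0.9962 0.0874 0.0000
    outer loop
      vertex 16.5 6.2 0.0
      vertex 16.0 11.9 0.0
      vertex 16.0 11.9 13.6
    endloop
  endfacet
  facet normal 0.9962 0.0874 0.0000
    outer loop
      vertex 16.5 6.2 0.0
      vertex 16.0 11.9 13.6
      vertex 16.5 6.2 13.6
    endloop
  endfacet
endsolid part

The G0 Z moves step by Δz≈2.3 mm. Every layer's G1 loop is the same polygon, so the solid is a straight extrusion of it from z=0 to z≈13.6. Closing with flat bottom and top caps and triangulating gives 32 facets — a regular 9-sided prism (a cylinder approximated with 9 flat sides), circumscribed radius ≈ 8.4 mm, height ≈ 13.6 mm.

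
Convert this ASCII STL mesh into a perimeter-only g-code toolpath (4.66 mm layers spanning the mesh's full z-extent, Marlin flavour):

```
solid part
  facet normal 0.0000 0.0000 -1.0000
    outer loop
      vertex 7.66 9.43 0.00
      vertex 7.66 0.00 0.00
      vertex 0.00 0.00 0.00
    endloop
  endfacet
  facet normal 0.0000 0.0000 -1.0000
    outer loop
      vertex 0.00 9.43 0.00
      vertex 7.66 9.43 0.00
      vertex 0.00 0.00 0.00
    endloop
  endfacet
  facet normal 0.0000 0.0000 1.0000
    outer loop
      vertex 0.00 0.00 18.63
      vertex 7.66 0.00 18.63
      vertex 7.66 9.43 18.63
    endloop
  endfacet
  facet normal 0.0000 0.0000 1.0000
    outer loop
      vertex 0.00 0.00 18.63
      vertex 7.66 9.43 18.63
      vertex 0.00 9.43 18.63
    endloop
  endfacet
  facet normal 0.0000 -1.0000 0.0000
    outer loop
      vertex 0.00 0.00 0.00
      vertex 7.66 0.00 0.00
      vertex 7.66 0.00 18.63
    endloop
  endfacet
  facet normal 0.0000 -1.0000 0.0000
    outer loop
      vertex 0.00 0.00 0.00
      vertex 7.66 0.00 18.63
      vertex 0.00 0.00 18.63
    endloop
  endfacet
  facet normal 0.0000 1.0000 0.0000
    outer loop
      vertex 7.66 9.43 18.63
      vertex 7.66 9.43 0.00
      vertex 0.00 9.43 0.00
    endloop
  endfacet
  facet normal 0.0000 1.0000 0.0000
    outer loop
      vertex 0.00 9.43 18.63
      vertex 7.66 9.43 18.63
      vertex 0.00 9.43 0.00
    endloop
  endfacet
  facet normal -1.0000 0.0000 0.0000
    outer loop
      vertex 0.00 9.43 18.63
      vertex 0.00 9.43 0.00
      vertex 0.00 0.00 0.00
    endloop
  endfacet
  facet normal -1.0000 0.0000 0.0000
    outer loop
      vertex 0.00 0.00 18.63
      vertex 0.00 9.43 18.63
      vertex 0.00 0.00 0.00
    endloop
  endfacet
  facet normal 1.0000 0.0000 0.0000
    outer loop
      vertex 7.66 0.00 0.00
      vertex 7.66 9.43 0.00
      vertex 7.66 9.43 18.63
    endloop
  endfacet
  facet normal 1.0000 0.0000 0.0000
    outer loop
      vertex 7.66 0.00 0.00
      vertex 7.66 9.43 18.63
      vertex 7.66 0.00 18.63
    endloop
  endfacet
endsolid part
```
; perimeter-only toolpath
G21 ; units = mm
G90 ; absolute positioning
G28 ; home
; layer 1
G0 Z4.66
G0 X0.00 Y0.00
G1 X7.66 Y0.00
G1 X7.66 Y9.43
G1 X0.00 Y9.43
G1 X0.00 Y0.00
; layer 2
G0 Z9.31
G0 X0.00 Y0.00
G1 X7.66 Y0.00
G1 X7.66 Y9.43
G1 X0.00 Y9.43
G1 X0.00 Y0.00
; layer 3
G0 Z13.97
G0 X0.00 Y0.00
G1 X7.66 Y0.00
G1 X7.66 Y9.43
G1 X0.00 Y9.43
G1 X0.00 Y0.00
; layer 4
G0 Z18.63
G0 X0.00 Y0.00
G1 X7.66 Y0.00
G1 X7.66 Y9.43
G1 X0.00 Y9.43
G1 X0.00 Y0.00
M2 ; end

The solid is a rectangular box, roughly 7.66 × 9.43 mm footprint and 18.6 mm tall. Slicing at Δz = 4.66 mm — 4 equal slices spanning the solid's height, so layer i sits at z = i·h/4 — gives 4 non-empty perimeters. Each is a 4-segment closed polygon; G0 lifts to the layer z and rapids to the start vertex, then G1 traces the edges.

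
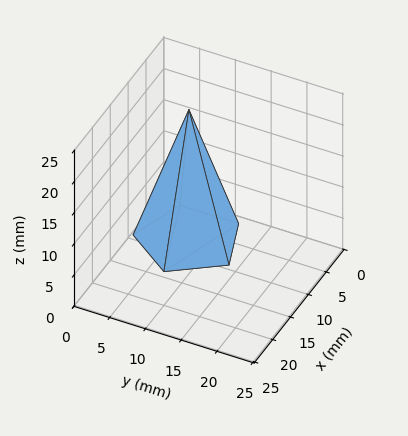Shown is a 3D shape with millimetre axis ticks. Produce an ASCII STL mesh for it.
Reading the render: the shape is a regular 5-sided pyramid, base circumscribed radius ≈ 7 mm, apex at z ≈ 21 mm (dimensions read to the nearest mm from the axis ticks). For the STL, each face is triangulated and given an outward normal.

solid part
  facet normal 0.0000 0.0000 -1.0000
    outer loop
      vertex 1.3 11.1 0.0
      vertex 9.2 13.7 0.0
      vertex 14.0 7.0 0.0
    endloop
  endfacet
  facet normal 0.0000 0.0000 -1.0000
    outer loop
      vertex 1.3 2.9 0.0
      vertex 1.3 11.1 0.0
      vertex 14.0 7.0 0.0
    endloop
  endfacet
  facet normal 0.0000 0.0000 -1.0000
    outer loop
      vertex 9.2 0.3 0.0
      vertex 1.3 2.9 0.0
      vertex 14.0 7.0 0.0
    endloop
  endfacet
  facet normal 0.7846 0.5621 0.2615
    outer loop
      vertex 14.0 7.0 0.0
      vertex 9.2 13.7 0.0
      vertex 7.0 7.0 21.0
    endloop
  endfacet
  facet normal -0.3018 0.9170 0.2609
    outer loop
      vertex 9.2 13.7 0.0
      vertex 1.3 11.1 0.0
      vertex 7.0 7.0 21.0
    endloop
  endfacet
  facet normal -0.9651 0.0000 0.2620
    outer loop
      vertex 1.3 11.1 0.0
      vertex 1.3 2.9 0.0
      vertex 7.0 7.0 21.0
    endloop
  endfacet
  facet normal -0.3018 -0.9170 0.2609
    outer loop
      vertex 1.3 2.9 0.0
      vertex 9.2 0.3 0.0
      vertex 7.0 7.0 21.0
    endloop
  endfacet
  facet normal 0.7846 -0.5621 0.2615
    outer loop
      vertex 9.2 0.3 0.0
      vertex 14.0 7.0 0.0
      vertex 7.0 7.0 21.0
    endloop
  endfacet
endsolid part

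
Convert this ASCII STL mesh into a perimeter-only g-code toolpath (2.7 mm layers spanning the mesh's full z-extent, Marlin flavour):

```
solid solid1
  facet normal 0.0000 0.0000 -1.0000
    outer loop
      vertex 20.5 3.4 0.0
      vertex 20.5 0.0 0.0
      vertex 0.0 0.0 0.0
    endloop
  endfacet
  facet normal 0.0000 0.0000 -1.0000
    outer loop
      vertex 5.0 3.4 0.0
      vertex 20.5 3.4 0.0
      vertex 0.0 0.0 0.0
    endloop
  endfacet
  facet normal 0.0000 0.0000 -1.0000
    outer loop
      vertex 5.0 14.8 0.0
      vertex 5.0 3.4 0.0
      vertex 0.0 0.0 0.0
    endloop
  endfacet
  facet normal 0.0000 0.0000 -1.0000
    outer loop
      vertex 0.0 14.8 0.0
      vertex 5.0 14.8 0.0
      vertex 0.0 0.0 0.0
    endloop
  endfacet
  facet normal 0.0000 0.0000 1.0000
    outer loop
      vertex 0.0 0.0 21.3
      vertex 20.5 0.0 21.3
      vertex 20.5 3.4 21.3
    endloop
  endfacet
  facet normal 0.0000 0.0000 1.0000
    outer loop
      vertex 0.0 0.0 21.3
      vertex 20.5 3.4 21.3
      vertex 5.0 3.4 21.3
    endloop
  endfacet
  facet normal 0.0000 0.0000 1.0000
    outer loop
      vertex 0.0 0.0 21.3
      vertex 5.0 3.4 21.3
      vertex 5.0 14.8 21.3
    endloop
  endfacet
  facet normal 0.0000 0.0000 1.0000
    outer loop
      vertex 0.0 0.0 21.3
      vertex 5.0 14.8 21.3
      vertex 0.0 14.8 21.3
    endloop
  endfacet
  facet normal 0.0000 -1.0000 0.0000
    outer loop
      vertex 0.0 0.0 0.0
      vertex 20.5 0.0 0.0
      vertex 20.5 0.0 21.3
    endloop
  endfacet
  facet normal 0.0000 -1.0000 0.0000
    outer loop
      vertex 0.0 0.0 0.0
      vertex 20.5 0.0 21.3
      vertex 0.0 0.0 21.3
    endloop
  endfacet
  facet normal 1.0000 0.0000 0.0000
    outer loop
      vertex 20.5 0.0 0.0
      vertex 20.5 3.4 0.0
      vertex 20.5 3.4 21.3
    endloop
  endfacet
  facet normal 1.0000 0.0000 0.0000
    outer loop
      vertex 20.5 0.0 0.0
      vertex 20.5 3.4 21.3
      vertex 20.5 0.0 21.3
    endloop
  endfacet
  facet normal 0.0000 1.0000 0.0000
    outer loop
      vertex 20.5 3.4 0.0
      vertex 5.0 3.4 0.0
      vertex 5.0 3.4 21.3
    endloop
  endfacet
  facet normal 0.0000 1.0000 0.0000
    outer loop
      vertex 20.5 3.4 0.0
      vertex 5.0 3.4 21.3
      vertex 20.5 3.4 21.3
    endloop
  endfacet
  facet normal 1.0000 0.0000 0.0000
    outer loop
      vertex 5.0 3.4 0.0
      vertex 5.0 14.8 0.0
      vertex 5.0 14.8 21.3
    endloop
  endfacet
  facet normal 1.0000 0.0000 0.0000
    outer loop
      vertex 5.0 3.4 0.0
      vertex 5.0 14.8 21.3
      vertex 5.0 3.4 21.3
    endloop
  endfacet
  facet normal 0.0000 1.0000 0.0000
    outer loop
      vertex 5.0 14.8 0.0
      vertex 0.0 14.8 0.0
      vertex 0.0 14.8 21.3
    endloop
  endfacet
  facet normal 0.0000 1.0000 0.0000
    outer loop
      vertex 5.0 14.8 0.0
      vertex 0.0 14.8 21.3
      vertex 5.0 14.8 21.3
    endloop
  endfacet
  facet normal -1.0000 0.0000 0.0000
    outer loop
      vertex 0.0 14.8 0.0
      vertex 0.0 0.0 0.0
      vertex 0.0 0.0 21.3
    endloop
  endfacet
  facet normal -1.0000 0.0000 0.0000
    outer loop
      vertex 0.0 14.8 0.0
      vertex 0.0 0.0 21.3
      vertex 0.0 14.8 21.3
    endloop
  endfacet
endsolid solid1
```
; perimeter-only toolpath
G21 ; units = mm
G90 ; absolute positioning
G28 ; home
; layer 1
G0 Z2.7
G0 X0.0 Y0.0
G1 X20.5 Y0.0
G1 X20.5 Y3.4
G1 X5.0 Y3.4
G1 X5.0 Y14.8
G1 X0.0 Y14.8
G1 X0.0 Y0.0
; layer 2
G0 Z5.3
G0 X0.0 Y0.0
G1 X20.5 Y0.0
G1 X20.5 Y3.4
G1 X5.0 Y3.4
G1 X5.0 Y14.8
G1 X0.0 Y14.8
G1 X0.0 Y0.0
; layer 3
G0 Z8.0
G0 X0.0 Y0.0
G1 X20.5 Y0.0
G1 X20.5 Y3.4
G1 X5.0 Y3.4
G1 X5.0 Y14.8
G1 X0.0 Y14.8
G1 X0.0 Y0.0
; layer 4
G0 Z10.7
G0 X0.0 Y0.0
G1 X20.5 Y0.0
G1 X20.5 Y3.4
G1 X5.0 Y3.4
G1 X5.0 Y14.8
G1 X0.0 Y14.8
G1 X0.0 Y0.0
; layer 5
G0 Z13.3
G0 X0.0 Y0.0
G1 X20.5 Y0.0
G1 X20.5 Y3.4
G1 X5.0 Y3.4
G1 X5.0 Y14.8
G1 X0.0 Y14.8
G1 X0.0 Y0.0
; layer 6
G0 Z16.0
G0 X0.0 Y0.0
G1 X20.5 Y0.0
G1 X20.5 Y3.4
G1 X5.0 Y3.4
G1 X5.0 Y14.8
G1 X0.0 Y14.8
G1 X0.0 Y0.0
; layer 7
G0 Z18.6
G0 X0.0 Y0.0
G1 X20.5 Y0.0
G1 X20.5 Y3.4
G1 X5.0 Y3.4
G1 X5.0 Y14.8
G1 X0.0 Y14.8
G1 X0.0 Y0.0
; layer 8
G0 Z21.3
G0 X0.0 Y0.0
G1 X20.5 Y0.0
G1 X20.5 Y3.4
G1 X5.0 Y3.4
G1 X5.0 Y14.8
G1 X0.0 Y14.8
G1 X0.0 Y0.0
M2 ; end

The solid is an L-shaped prism: outer 20.5 × 14.8 mm, arm thicknesses ≈ 3.4 mm (horizontal) and 5 mm (vertical), extruded 21.3 mm in z. Slicing at Δz = 2.7 mm — 8 equal slices spanning the solid's height, so layer i sits at z = i·h/8 — gives 8 non-empty perimeters. Each is a 6-segment closed polygon; G0 lifts to the layer z and rapids to the start vertex, then G1 traces the edges.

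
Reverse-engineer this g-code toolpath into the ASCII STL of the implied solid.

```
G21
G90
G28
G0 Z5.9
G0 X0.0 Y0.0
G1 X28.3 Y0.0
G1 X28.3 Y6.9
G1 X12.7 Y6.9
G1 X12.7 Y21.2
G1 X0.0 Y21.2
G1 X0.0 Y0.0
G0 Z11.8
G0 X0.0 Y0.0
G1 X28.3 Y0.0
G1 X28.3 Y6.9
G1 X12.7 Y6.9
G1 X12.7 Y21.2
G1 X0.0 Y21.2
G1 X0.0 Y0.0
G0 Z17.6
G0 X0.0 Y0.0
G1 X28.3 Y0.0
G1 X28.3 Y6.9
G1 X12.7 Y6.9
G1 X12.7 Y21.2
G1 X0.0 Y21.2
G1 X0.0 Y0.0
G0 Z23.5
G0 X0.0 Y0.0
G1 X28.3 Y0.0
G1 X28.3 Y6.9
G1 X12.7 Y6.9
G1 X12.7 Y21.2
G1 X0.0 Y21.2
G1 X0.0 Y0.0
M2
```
solid part
  facet normal 0.0000 0.0000 -1.0000
    outer loop
      vertex 28.3 6.9 0.0
      vertex 28.3 0.0 0.0
      vertex 0.0 0.0 0.0
    endloop
  endfacet
  facet normal 0.0000 0.0000 -1.0000
    outer loop
      vertex 12.7 6.9 0.0
      vertex 28.3 6.9 0.0
      vertex 0.0 0.0 0.0
    endloop
  endfacet
  facet normal 0.0000 0.0000 -1.0000
    outer loop
      vertex 12.7 21.2 0.0
      vertex 12.7 6.9 0.0
      vertex 0.0 0.0 0.0
    endloop
  endfacet
  facet normal 0.0000 0.0000 -1.0000
    outer loop
      vertex 0.0 21.2 0.0
      vertex 12.7 21.2 0.0
      vertex 0.0 0.0 0.0
    endloop
  endfacet
  facet normal 0.0000 0.0000 1.0000
    outer loop
      vertex 0.0 0.0 23.5
      vertex 28.3 0.0 23.5
      vertex 28.3 6.9 23.5
    endloop
  endfacet
  facet normal 0.0000 0.0000 1.0000
    outer loop
      vertex 0.0 0.0 23.5
      vertex 28.3 6.9 23.5
      vertex 12.7 6.9 23.5
    endloop
  endfacet
  facet normal 0.0000 0.0000 1.0000
    outer loop
      vertex 0.0 0.0 23.5
      vertex 12.7 6.9 23.5
      vertex 12.7 21.2 23.5
    endloop
  endfacet
  facet normal 0.0000 0.0000 1.0000
    outer loop
      vertex 0.0 0.0 23.5
      vertex 12.7 21.2 23.5
      vertex 0.0 21.2 23.5
    endloop
  endfacet
  facet normal 0.0000 -1.0000 0.0000
    outer loop
      vertex 0.0 0.0 0.0
      vertex 28.3 0.0 0.0
      vertex 28.3 0.0 23.5
    endloop
  endfacet
  facet normal 0.0000 -1.0000 0.0000
    outer loop
      vertex 0.0 0.0 0.0
      vertex 28.3 0.0 23.5
      vertex 0.0 0.0 23.5
    endloop
  endfacet
  facet normal 1.0000 0.0000 0.0000
    outer loop
      vertex 28.3 0.0 0.0
      vertex 28.3 6.9 0.0
      vertex 28.3 6.9 23.5
    endloop
  endfacet
  facet normal 1.0000 0.0000 0.0000
    outer loop
      vertex 28.3 0.0 0.0
      vertex 28.3 6.9 23.5
      vertex 28.3 0.0 23.5
    endloop
  endfacet
  facet normal 0.0000 1.0000 0.0000
    outer loop
      vertex 28.3 6.9 0.0
      vertex 12.7 6.9 0.0
      vertex 12.7 6.9 23.5
    endloop
  endfacet
  facet normal 0.0000 1.0000 0.0000
    outer loop
      vertex 28.3 6.9 0.0
      vertex 12.7 6.9 23.5
      vertex 28.3 6.9 23.5
    endloop
  endfacet
  facet normal 1.0000 0.0000 0.0000
    outer loop
      vertex 12.7 6.9 0.0
      vertex 12.7 21.2 0.0
      vertex 12.7 21.2 23.5
    endloop
  endfacet
  facet normal 1.0000 0.0000 0.0000
    outer loop
      vertex 12.7 6.9 0.0
      vertex 12.7 21.2 23.5
      vertex 12.7 6.9 23.5
    endloop
  endfacet
  facet normal 0.0000 1.0000 0.0000
    outer loop
      vertex 12.7 21.2 0.0
      vertex 0.0 21.2 0.0
      vertex 0.0 21.2 23.5
    endloop
  endfacet
  facet normal 0.0000 1.0000 0.0000
    outer loop
      vertex 12.7 21.2 0.0
      vertex 0.0 21.2 23.5
      vertex 12.7 21.2 23.5
    endloop
  endfacet
  facet normal -1.0000 0.0000 0.0000
    outer loop
      vertex 0.0 21.2 0.0
      vertex 0.0 0.0 0.0
      vertex 0.0 0.0 23.5
    endloop
  endfacet
  facet normal -1.0000 0.0000 0.0000
    outer loop
      vertex 0.0 21.2 0.0
      vertex 0.0 0.0 23.5
      vertex 0.0 21.2 23.5
    endloop
  endfacet
endsolid part

The G0 Z moves step by Δz≈5.9 mm. Every layer's G1 loop is the same polygon, so the solid is a straight extrusion of it from z=0 to z≈23.5. Closing with flat bottom and top caps and triangulating gives 20 facets — an L-shaped prism: outer 28.3 × 21.2 mm, arm thicknesses ≈ 6.9 mm (horizontal) and 12.7 mm (vertical), extruded 23.5 mm in z.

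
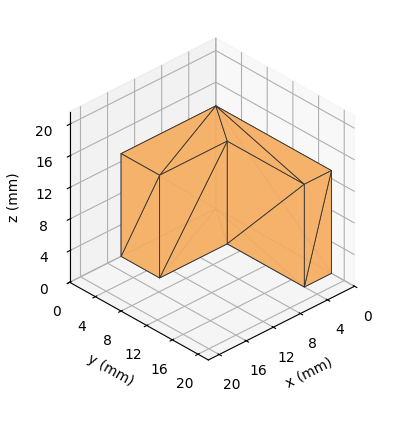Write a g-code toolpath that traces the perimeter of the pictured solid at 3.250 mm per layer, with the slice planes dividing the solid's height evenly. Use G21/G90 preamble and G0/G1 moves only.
Reading the render: the shape is an L-shaped prism: outer 14 × 18 mm, arm thicknesses ≈ 6 mm (horizontal) and 4 mm (vertical), extruded 13 mm in z (dimensions read to the nearest mm from the axis ticks). For the g-code, the solid's height is divided into equal slices at the stated Δz and each level perimeter traced with G1 moves after a G0 lift.

; perimeter-only toolpath
G21 ; units = mm
G90 ; absolute positioning
G28 ; home
; layer 1
G0 Z3.250
G0 X0.000 Y0.000
G1 X14.000 Y0.000
G1 X14.000 Y6.000
G1 X4.000 Y6.000
G1 X4.000 Y18.000
G1 X0.000 Y18.000
G1 X0.000 Y0.000
; layer 2
G0 Z6.500
G0 X0.000 Y0.000
G1 X14.000 Y0.000
G1 X14.000 Y6.000
G1 X4.000 Y6.000
G1 X4.000 Y18.000
G1 X0.000 Y18.000
G1 X0.000 Y0.000
; layer 3
G0 Z9.750
G0 X0.000 Y0.000
G1 X14.000 Y0.000
G1 X14.000 Y6.000
G1 X4.000 Y6.000
G1 X4.000 Y18.000
G1 X0.000 Y18.000
G1 X0.000 Y0.000
; layer 4
G0 Z13.000
G0 X0.000 Y0.000
G1 X14.000 Y0.000
G1 X14.000 Y6.000
G1 X4.000 Y6.000
G1 X4.000 Y18.000
G1 X0.000 Y18.000
G1 X0.000 Y0.000
M2 ; end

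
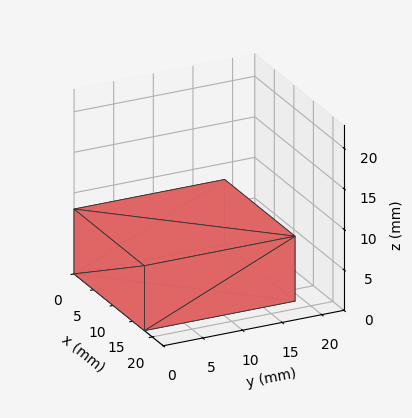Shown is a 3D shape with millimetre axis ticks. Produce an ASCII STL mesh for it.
Reading the render: the shape is a rectangular box, roughly 18 × 19 mm footprint and 8 mm tall (dimensions read to the nearest mm from the axis ticks). For the STL, each face is triangulated and given an outward normal.

solid part
  facet normal 0.0000 0.0000 -1.0000
    outer loop
      vertex 18.00 19.00 0.00
      vertex 18.00 0.00 0.00
      vertex 0.00 0.00 0.00
    endloop
  endfacet
  facet normal 0.0000 0.0000 -1.0000
    outer loop
      vertex 0.00 19.00 0.00
      vertex 18.00 19.00 0.00
      vertex 0.00 0.00 0.00
    endloop
  endfacet
  facet normal 0.0000 0.0000 1.0000
    outer loop
      vertex 0.00 0.00 8.00
      vertex 18.00 0.00 8.00
      vertex 18.00 19.00 8.00
    endloop
  endfacet
  facet normal 0.0000 0.0000 1.0000
    outer loop
      vertex 0.00 0.00 8.00
      vertex 18.00 19.00 8.00
      vertex 0.00 19.00 8.00
    endloop
  endfacet
  facet normal 0.0000 -1.0000 0.0000
    outer loop
      vertex 0.00 0.00 0.00
      vertex 18.00 0.00 0.00
      vertex 18.00 0.00 8.00
    endloop
  endfacet
  facet normal 0.0000 -1.0000 0.0000
    outer loop
      vertex 0.00 0.00 0.00
      vertex 18.00 0.00 8.00
      vertex 0.00 0.00 8.00
    endloop
  endfacet
  facet normal 0.0000 1.0000 0.0000
    outer loop
      vertex 18.00 19.00 8.00
      vertex 18.00 19.00 0.00
      vertex 0.00 19.00 0.00
    endloop
  endfacet
  facet normal 0.0000 1.0000 0.0000
    outer loop
      vertex 0.00 19.00 8.00
      vertex 18.00 19.00 8.00
      vertex 0.00 19.00 0.00
    endloop
  endfacet
  facet normal -1.0000 0.0000 0.0000
    outer loop
      vertex 0.00 19.00 8.00
      vertex 0.00 19.00 0.00
      vertex 0.00 0.00 0.00
    endloop
  endfacet
  facet normal -1.0000 0.0000 0.0000
    outer loop
      vertex 0.00 0.00 8.00
      vertex 0.00 19.00 8.00
      vertex 0.00 0.00 0.00
    endloop
  endfacet
  facet normal 1.0000 0.0000 0.0000
    outer loop
      vertex 18.00 0.00 0.00
      vertex 18.00 19.00 0.00
      vertex 18.00 19.00 8.00
    endloop
  endfacet
  facet normal 1.0000 0.0000 0.0000
    outer loop
      vertex 18.00 0.00 0.00
      vertex 18.00 19.00 8.00
      vertex 18.00 0.00 8.00
    endloop
  endfacet
endsolid part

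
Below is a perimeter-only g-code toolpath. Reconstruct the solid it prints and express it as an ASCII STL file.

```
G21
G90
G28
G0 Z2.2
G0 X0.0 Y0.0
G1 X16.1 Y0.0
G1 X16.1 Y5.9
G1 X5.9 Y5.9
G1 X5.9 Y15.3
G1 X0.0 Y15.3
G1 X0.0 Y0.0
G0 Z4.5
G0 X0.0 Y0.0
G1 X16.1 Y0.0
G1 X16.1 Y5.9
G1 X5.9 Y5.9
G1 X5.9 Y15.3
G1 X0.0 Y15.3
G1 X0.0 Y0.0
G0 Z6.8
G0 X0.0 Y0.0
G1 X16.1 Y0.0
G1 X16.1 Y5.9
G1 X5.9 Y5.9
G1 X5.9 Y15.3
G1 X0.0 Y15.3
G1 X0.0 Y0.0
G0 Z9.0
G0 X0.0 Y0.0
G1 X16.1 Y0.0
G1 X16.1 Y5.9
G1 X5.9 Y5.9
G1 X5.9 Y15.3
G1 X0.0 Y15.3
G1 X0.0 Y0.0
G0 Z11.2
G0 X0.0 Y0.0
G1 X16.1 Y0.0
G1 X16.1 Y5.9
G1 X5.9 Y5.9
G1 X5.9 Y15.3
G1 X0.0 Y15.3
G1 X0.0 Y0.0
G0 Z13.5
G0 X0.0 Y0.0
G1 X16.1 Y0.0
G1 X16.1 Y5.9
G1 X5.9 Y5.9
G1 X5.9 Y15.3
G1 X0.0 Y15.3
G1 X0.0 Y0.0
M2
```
solid part
  facet normal 0.0000 0.0000 -1.0000
    outer loop
      vertex 16.1 5.9 0.0
      vertex 16.1 0.0 0.0
      vertex 0.0 0.0 0.0
    endloop
  endfacet
  facet normal 0.0000 0.0000 -1.0000
    outer loop
      vertex 5.9 5.9 0.0
      vertex 16.1 5.9 0.0
      vertex 0.0 0.0 0.0
    endloop
  endfacet
  facet normal 0.0000 0.0000 -1.0000
    outer loop
      vertex 5.9 15.3 0.0
      vertex 5.9 5.9 0.0
      vertex 0.0 0.0 0.0
    endloop
  endfacet
  facet normal 0.0000 0.0000 -1.0000
    outer loop
      vertex 0.0 15.3 0.0
      vertex 5.9 15.3 0.0
      vertex 0.0 0.0 0.0
    endloop
  endfacet
  facet normal 0.0000 0.0000 1.0000
    outer loop
      vertex 0.0 0.0 13.5
      vertex 16.1 0.0 13.5
      vertex 16.1 5.9 13.5
    endloop
  endfacet
  facet normal 0.0000 0.0000 1.0000
    outer loop
      vertex 0.0 0.0 13.5
      vertex 16.1 5.9 13.5
      vertex 5.9 5.9 13.5
    endloop
  endfacet
  facet normal 0.0000 0.0000 1.0000
    outer loop
      vertex 0.0 0.0 13.5
      vertex 5.9 5.9 13.5
      vertex 5.9 15.3 13.5
    endloop
  endfacet
  facet normal 0.0000 0.0000 1.0000
    outer loop
      vertex 0.0 0.0 13.5
      vertex 5.9 15.3 13.5
      vertex 0.0 15.3 13.5
    endloop
  endfacet
  facet normal 0.0000 -1.0000 0.0000
    outer loop
      vertex 0.0 0.0 0.0
      vertex 16.1 0.0 0.0
      vertex 16.1 0.0 13.5
    endloop
  endfacet
  facet normal 0.0000 -1.0000 0.0000
    outer loop
      vertex 0.0 0.0 0.0
      vertex 16.1 0.0 13.5
      vertex 0.0 0.0 13.5
    endloop
  endfacet
  facet normal 1.0000 0.0000 0.0000
    outer loop
      vertex 16.1 0.0 0.0
      vertex 16.1 5.9 0.0
      vertex 16.1 5.9 13.5
    endloop
  endfacet
  facet normal 1.0000 0.0000 0.0000
    outer loop
      vertex 16.1 0.0 0.0
      vertex 16.1 5.9 13.5
      vertex 16.1 0.0 13.5
    endloop
  endfacet
  facet normal 0.0000 1.0000 0.0000
    outer loop
      vertex 16.1 5.9 0.0
      vertex 5.9 5.9 0.0
      vertex 5.9 5.9 13.5
    endloop
  endfacet
  facet normal 0.0000 1.0000 0.0000
    outer loop
      vertex 16.1 5.9 0.0
      vertex 5.9 5.9 13.5
      vertex 16.1 5.9 13.5
    endloop
  endfacet
  facet normal 1.0000 0.0000 0.0000
    outer loop
      vertex 5.9 5.9 0.0
      vertex 5.9 15.3 0.0
      vertex 5.9 15.3 13.5
    endloop
  endfacet
  facet normal 1.0000 0.0000 0.0000
    outer loop
      vertex 5.9 5.9 0.0
      vertex 5.9 15.3 13.5
      vertex 5.9 5.9 13.5
    endloop
  endfacet
  facet normal 0.0000 1.0000 0.0000
    outer loop
      vertex 5.9 15.3 0.0
      vertex 0.0 15.3 0.0
      vertex 0.0 15.3 13.5
    endloop
  endfacet
  facet normal 0.0000 1.0000 0.0000
    outer loop
      vertex 5.9 15.3 0.0
      vertex 0.0 15.3 13.5
      vertex 5.9 15.3 13.5
    endloop
  endfacet
  facet normal -1.0000 0.0000 0.0000
    outer loop
      vertex 0.0 15.3 0.0
      vertex 0.0 0.0 0.0
      vertex 0.0 0.0 13.5
    endloop
  endfacet
  facet normal -1.0000 0.0000 0.0000
    outer loop
      vertex 0.0 15.3 0.0
      vertex 0.0 0.0 13.5
      vertex 0.0 15.3 13.5
    endloop
  endfacet
endsolid part

The G0 Z moves step by Δz≈2.2 mm. Every layer's G1 loop is the same polygon, so the solid is a straight extrusion of it from z=0 to z≈13.5. Closing with flat bottom and top caps and triangulating gives 20 facets — an L-shaped prism: outer 16.1 × 15.3 mm, arm thicknesses ≈ 5.9 mm (horizontal) and 5.9 mm (vertical), extruded 13.5 mm in z.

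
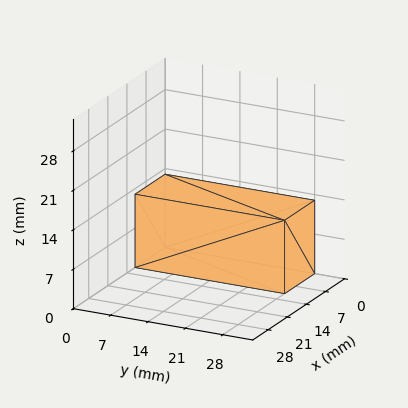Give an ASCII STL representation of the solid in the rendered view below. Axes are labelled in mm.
Reading the render: the shape is a rectangular box, roughly 11 × 28 mm footprint and 13 mm tall (dimensions read to the nearest mm from the axis ticks). For the STL, each face is triangulated and given an outward normal.

solid part
  facet normal 0.0000 0.0000 -1.0000
    outer loop
      vertex 11.000 28.000 0.000
      vertex 11.000 0.000 0.000
      vertex 0.000 0.000 0.000
    endloop
  endfacet
  facet normal 0.0000 0.0000 -1.0000
    outer loop
      vertex 0.000 28.000 0.000
      vertex 11.000 28.000 0.000
      vertex 0.000 0.000 0.000
    endloop
  endfacet
  facet normal 0.0000 0.0000 1.0000
    outer loop
      vertex 0.000 0.000 13.000
      vertex 11.000 0.000 13.000
      vertex 11.000 28.000 13.000
    endloop
  endfacet
  facet normal 0.0000 0.0000 1.0000
    outer loop
      vertex 0.000 0.000 13.000
      vertex 11.000 28.000 13.000
      vertex 0.000 28.000 13.000
    endloop
  endfacet
  facet normal 0.0000 -1.0000 0.0000
    outer loop
      vertex 0.000 0.000 0.000
      vertex 11.000 0.000 0.000
      vertex 11.000 0.000 13.000
    endloop
  endfacet
  facet normal 0.0000 -1.0000 0.0000
    outer loop
      vertex 0.000 0.000 0.000
      vertex 11.000 0.000 13.000
      vertex 0.000 0.000 13.000
    endloop
  endfacet
  facet normal 0.0000 1.0000 0.0000
    outer loop
      vertex 11.000 28.000 13.000
      vertex 11.000 28.000 0.000
      vertex 0.000 28.000 0.000
    endloop
  endfacet
  facet normal 0.0000 1.0000 0.0000
    outer loop
      vertex 0.000 28.000 13.000
      vertex 11.000 28.000 13.000
      vertex 0.000 28.000 0.000
    endloop
  endfacet
  facet normal -1.0000 0.0000 0.0000
    outer loop
      vertex 0.000 28.000 13.000
      vertex 0.000 28.000 0.000
      vertex 0.000 0.000 0.000
    endloop
  endfacet
  facet normal -1.0000 0.0000 0.0000
    outer loop
      vertex 0.000 0.000 13.000
      vertex 0.000 28.000 13.000
      vertex 0.000 0.000 0.000
    endloop
  endfacet
  facet normal 1.0000 0.0000 0.0000
    outer loop
      vertex 11.000 0.000 0.000
      vertex 11.000 28.000 0.000
      vertex 11.000 28.000 13.000
    endloop
  endfacet
  facet normal 1.0000 0.0000 0.0000
    outer loop
      vertex 11.000 0.000 0.000
      vertex 11.000 28.000 13.000
      vertex 11.000 0.000 13.000
    endloop
  endfacet
endsolid part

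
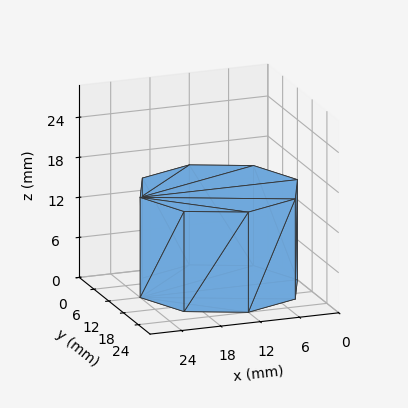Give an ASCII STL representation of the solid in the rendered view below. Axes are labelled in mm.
Reading the render: the shape is a regular 8-sided prism (a cylinder approximated with 8 flat sides), circumscribed radius ≈ 12 mm, height ≈ 15 mm (dimensions read to the nearest mm from the axis ticks). For the STL, each face is triangulated and given an outward normal.

solid part
  facet normal 0.0000 0.0000 -1.0000
    outer loop
      vertex 12.000 24.000 0.000
      vertex 20.485 20.485 0.000
      vertex 24.000 12.000 0.000
    endloop
  endfacet
  facet normal 0.0000 0.0000 -1.0000
    outer loop
      vertex 3.515 20.485 0.000
      vertex 12.000 24.000 0.000
      vertex 24.000 12.000 0.000
    endloop
  endfacet
  facet normal 0.0000 0.0000 -1.0000
    outer loop
      vertex 0.000 12.000 0.000
      vertex 3.515 20.485 0.000
      vertex 24.000 12.000 0.000
    endloop
  endfacet
  facet normal 0.0000 0.0000 -1.0000
    outer loop
      vertex 3.515 3.515 0.000
      vertex 0.000 12.000 0.000
      vertex 24.000 12.000 0.000
    endloop
  endfacet
  facet normal 0.0000 0.0000 -1.0000
    outer loop
      vertex 12.000 0.000 0.000
      vertex 3.515 3.515 0.000
      vertex 24.000 12.000 0.000
    endloop
  endfacet
  facet normal 0.0000 0.0000 -1.0000
    outer loop
      vertex 20.485 3.515 0.000
      vertex 12.000 0.000 0.000
      vertex 24.000 12.000 0.000
    endloop
  endfacet
  facet normal 0.0000 0.0000 1.0000
    outer loop
      vertex 24.000 12.000 15.000
      vertex 20.485 20.485 15.000
      vertex 12.000 24.000 15.000
    endloop
  endfacet
  facet normal 0.0000 0.0000 1.0000
    outer loop
      vertex 24.000 12.000 15.000
      vertex 12.000 24.000 15.000
      vertex 3.515 20.485 15.000
    endloop
  endfacet
  facet normal 0.0000 0.0000 1.0000
    outer loop
      vertex 24.000 12.000 15.000
      vertex 3.515 20.485 15.000
      vertex 0.000 12.000 15.000
    endloop
  endfacet
  facet normal 0.0000 0.0000 1.0000
    outer loop
      vertex 24.000 12.000 15.000
      vertex 0.000 12.000 15.000
      vertex 3.515 3.515 15.000
    endloop
  endfacet
  facet normal 0.0000 0.0000 1.0000
    outer loop
      vertex 24.000 12.000 15.000
      vertex 3.515 3.515 15.000
      vertex 12.000 0.000 15.000
    endloop
  endfacet
  facet normal 0.0000 0.0000 1.0000
    outer loop
      vertex 24.000 12.000 15.000
      vertex 12.000 0.000 15.000
      vertex 20.485 3.515 15.000
    endloop
  endfacet
  facet normal 0.9239 0.3827 0.0000
    outer loop
      vertex 24.000 12.000 0.000
      vertex 20.485 20.485 0.000
      vertex 20.485 20.485 15.000
    endloop
  endfacet
  facet normal 0.9239 0.3827 0.0000
    outer loop
      vertex 24.000 12.000 0.000
      vertex 20.485 20.485 15.000
      vertex 24.000 12.000 15.000
    endloop
  endfacet
  facet normal 0.3827 0.9239 0.0000
    outer loop
      vertex 20.485 20.485 0.000
      vertex 12.000 24.000 0.000
      vertex 12.000 24.000 15.000
    endloop
  endfacet
  facet normal 0.3827 0.9239 0.0000
    outer loop
      vertex 20.485 20.485 0.000
      vertex 12.000 24.000 15.000
      vertex 20.485 20.485 15.000
    endloop
  endfacet
  facet normal -0.3827 0.9239 0.0000
    outer loop
      vertex 12.000 24.000 0.000
      vertex 3.515 20.485 0.000
      vertex 3.515 20.485 15.000
    endloop
  endfacet
  facet normal -0.3827 0.9239 0.0000
    outer loop
      vertex 12.000 24.000 0.000
      vertex 3.515 20.485 15.000
      vertex 12.000 24.000 15.000
    endloop
  endfacet
  facet normal -0.9239 0.3827 0.0000
    outer loop
      vertex 3.515 20.485 0.000
      vertex 0.000 12.000 0.000
      vertex 0.000 12.000 15.000
    endloop
  endfacet
  facet normal -0.9239 0.3827 0.0000
    outer loop
      vertex 3.515 20.485 0.000
      vertex 0.000 12.000 15.000
      vertex 3.515 20.485 15.000
    endloop
  endfacet
  facet normal -0.9239 -0.3827 0.0000
    outer loop
      vertex 0.000 12.000 0.000
      vertex 3.515 3.515 0.000
      vertex 3.515 3.515 15.000
    endloop
  endfacet
  facet normal -0.9239 -0.3827 0.0000
    outer loop
      vertex 0.000 12.000 0.000
      vertex 3.515 3.515 15.000
      vertex 0.000 12.000 15.000
    endloop
  endfacet
  facet normal -0.3827 -0.9239 0.0000
    outer loop
      vertex 3.515 3.515 0.000
      vertex 12.000 0.000 0.000
      vertex 12.000 0.000 15.000
    endloop
  endfacet
  facet normal -0.3827 -0.9239 0.0000
    outer loop
      vertex 3.515 3.515 0.000
      vertex 12.000 0.000 15.000
      vertex 3.515 3.515 15.000
    endloop
  endfacet
  facet normal 0.3827 -0.9239 0.0000
    outer loop
      vertex 12.000 0.000 0.000
      vertex 20.485 3.515 0.000
      vertex 20.485 3.515 15.000
    endloop
  endfacet
  facet normal 0.3827 -0.9239 0.0000
    outer loop
      vertex 12.000 0.000 0.000
      vertex 20.485 3.515 15.000
      vertex 12.000 0.000 15.000
    endloop
  endfacet
  facet normal 0.9239 -0.3827 0.0000
    outer loop
      vertex 20.485 3.515 0.000
      vertex 24.000 12.000 0.000
      vertex 24.000 12.000 15.000
    endloop
  endfacet
  facet normal 0.9239 -0.3827 0.0000
    outer loop
      vertex 20.485 3.515 0.000
      vertex 24.000 12.000 15.000
      vertex 20.485 3.515 15.000
    endloop
  endfacet
endsolid part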